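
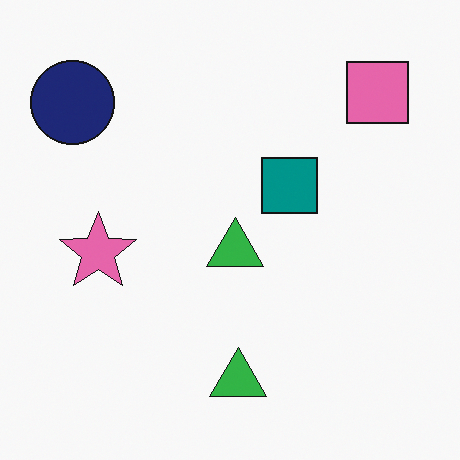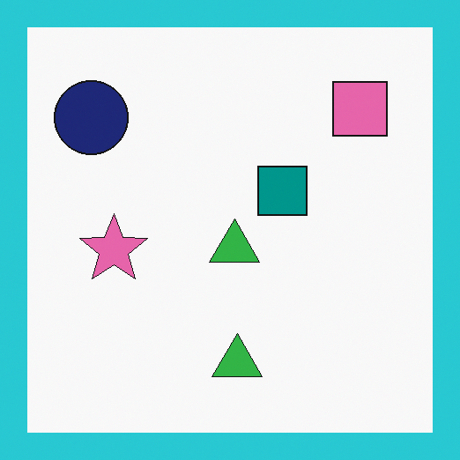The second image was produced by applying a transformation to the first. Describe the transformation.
This is the original image framed with a cyan border.

A solid cyan frame runs around the edge of the second image, with the content slightly shrunk inside it.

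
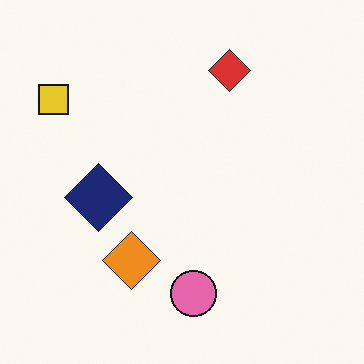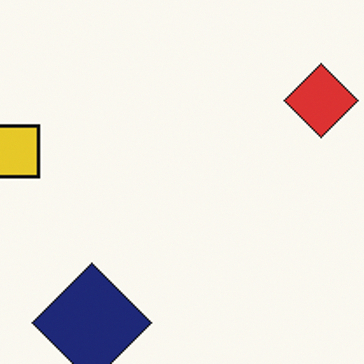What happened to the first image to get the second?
The transformation is: cropped to a noticeably smaller region and rescaled.

The visible shapes are larger and the field of view is narrower; shapes near the original edges may be partly or wholly outside the frame — a crop-and-rescale.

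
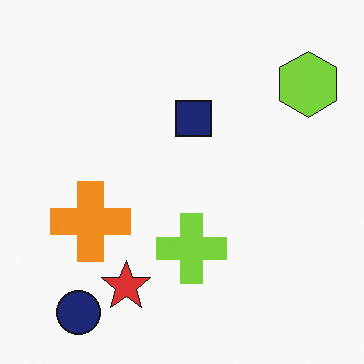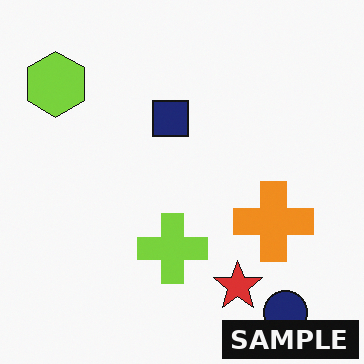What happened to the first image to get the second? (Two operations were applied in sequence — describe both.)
The second image is the first flipped horizontally (left ↔ right), then watermarked with the text "SAMPLE" in the lower-right corner.

The lime hexagon is in the top-right of the first image and the top-left of the second — shapes on opposite sides of the vertical midline have swapped in a mirror flip. A dark label reading "SAMPLE" appears in the lower-right corner.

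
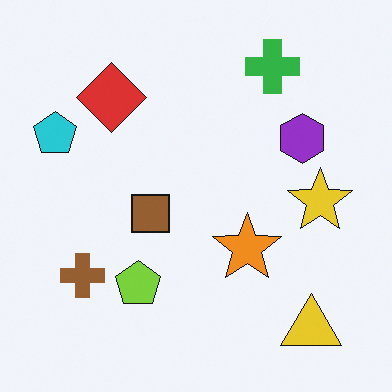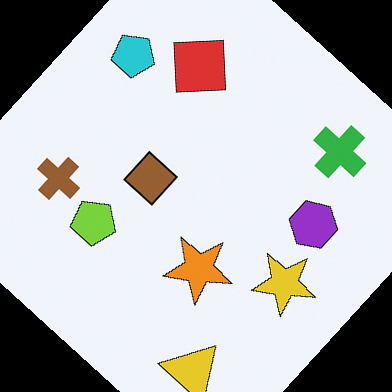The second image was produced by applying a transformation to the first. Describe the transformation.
This is the original image rotated clockwise by a large amount — several tens of degrees.

Every shape is tilted by the same angle and the image corners show triangular fill wedges — a whole-image rotation by a non-right angle.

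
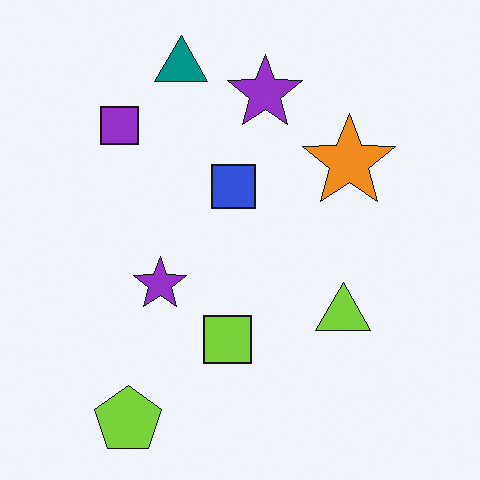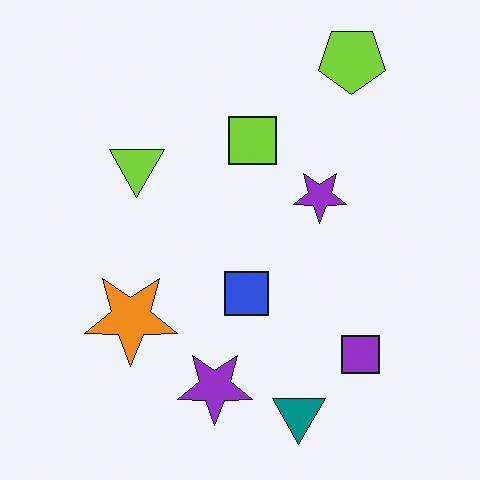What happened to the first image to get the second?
This is the original image rotated 180°.

The lime pentagon sits in the bottom-left of the first image and the top-right of the second — consistent with a whole-image 180° rotation.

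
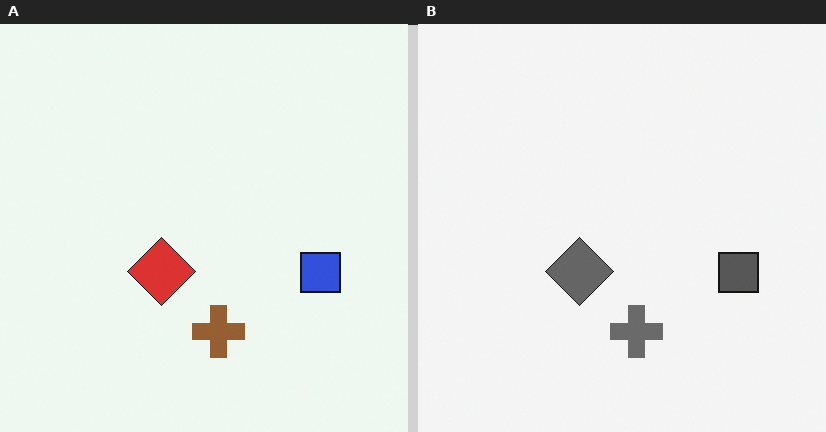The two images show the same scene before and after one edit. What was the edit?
The image was converted to grayscale.

All color is removed — every shape is now a shade of grey.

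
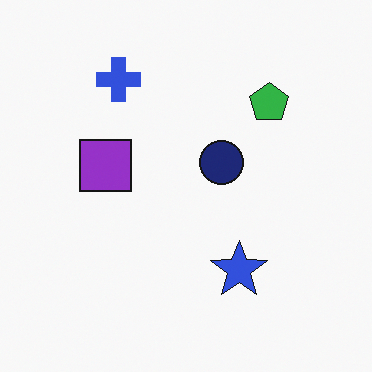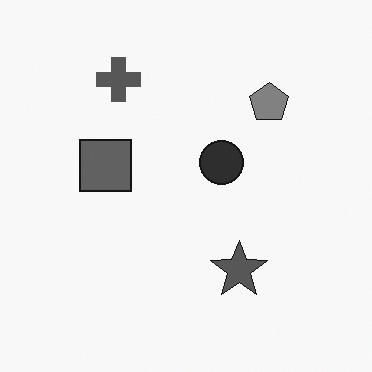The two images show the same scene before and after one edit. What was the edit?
It was converted to grayscale.

All color is removed — every shape is now a shade of grey.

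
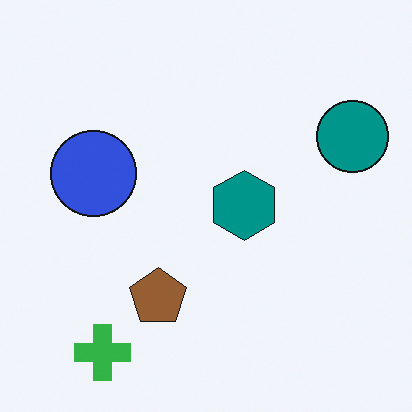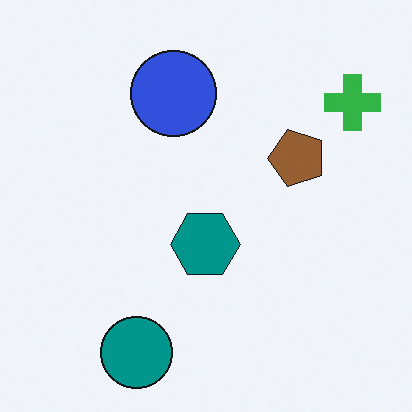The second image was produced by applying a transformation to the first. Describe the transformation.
This is the original image transposed (reflected across the top-left ↔ bottom-right diagonal).

Shapes have swapped their row and column positions — what was in the top-right is now in the bottom-left — a diagonal reflection.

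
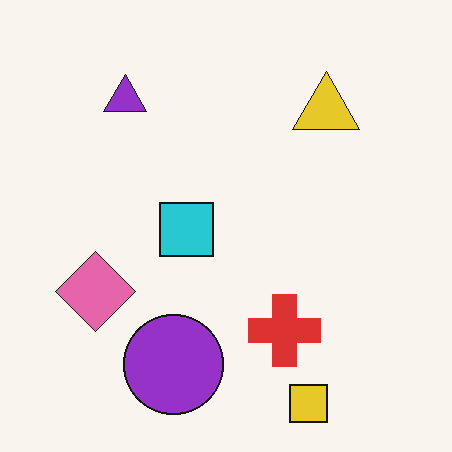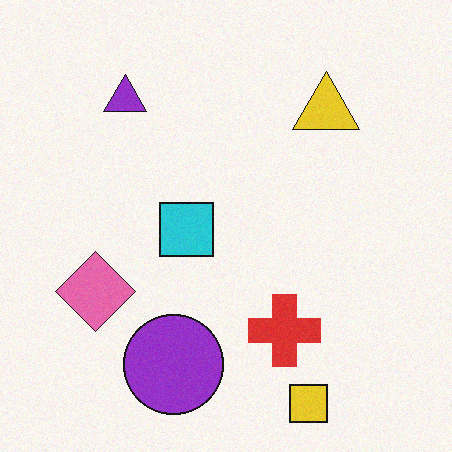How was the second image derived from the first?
The image was degraded with subtle gaussian noise.

Random speckle covers the whole image, including the flat background.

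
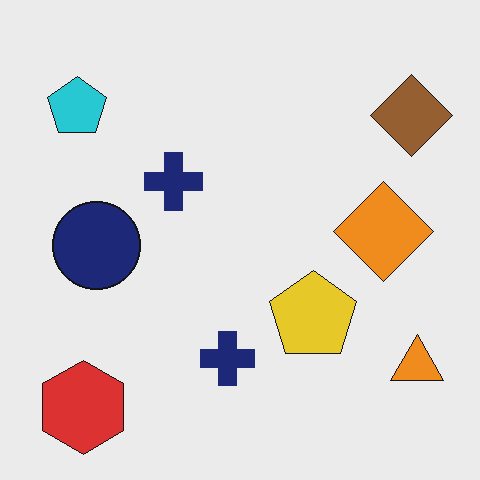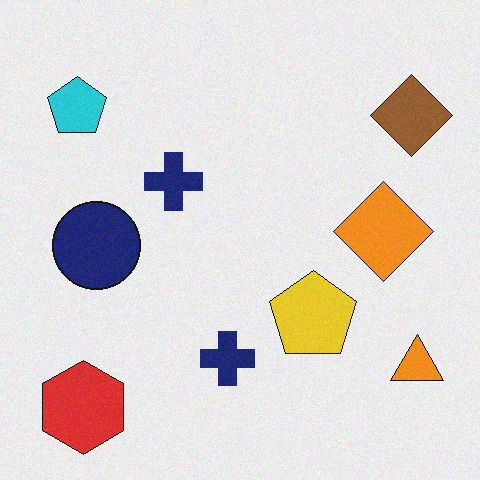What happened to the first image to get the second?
The transformation is: degraded with a light layer of grain.

Random speckle covers the whole image, including the flat background.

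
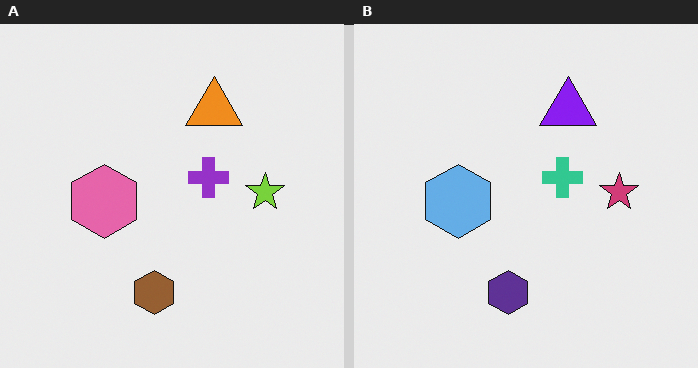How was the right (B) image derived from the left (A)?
Hue-shifted by a large amount.

Every shape's color has rotated by the same amount around the hue wheel — a uniform hue shift.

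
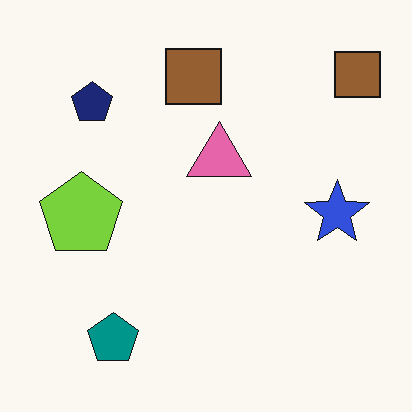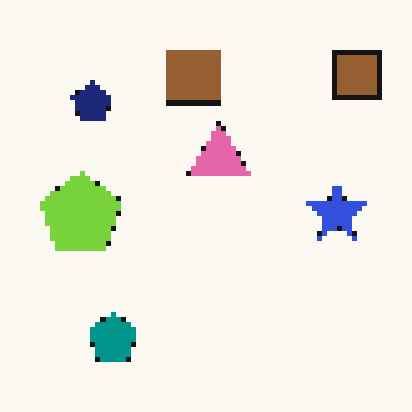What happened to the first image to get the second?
It was lightly pixelated (a mild mosaic effect).

Shapes are reduced to large square blocks; fine edges and outlines are lost — a downscale-then-upscale (mosaic) effect.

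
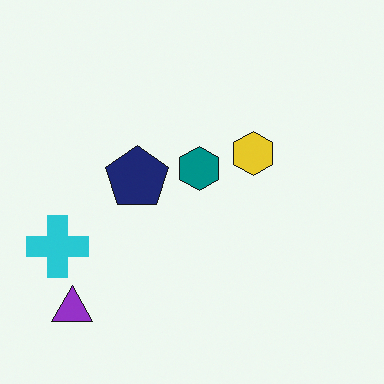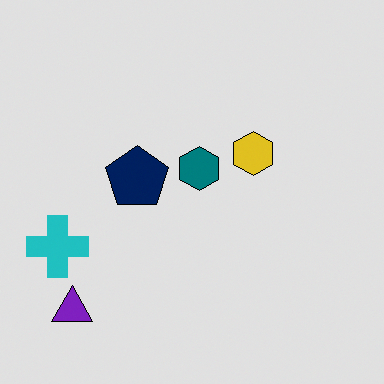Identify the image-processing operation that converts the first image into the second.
This is the original image posterized to a reduced palette.

Each flat color has snapped to a coarser quantized level — most visibly, the near-white background has dropped to a flat grey.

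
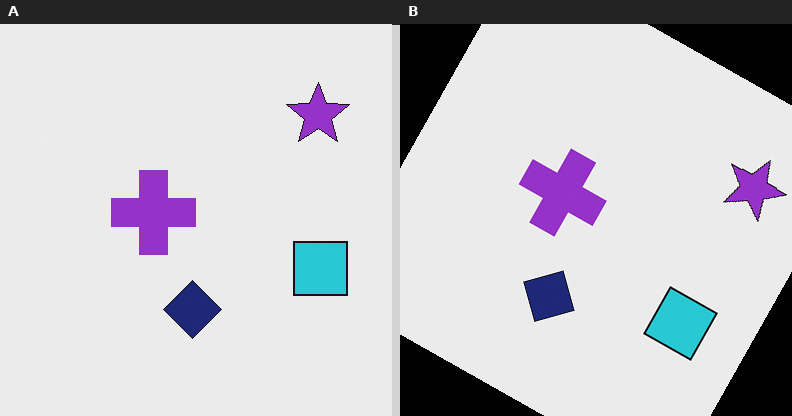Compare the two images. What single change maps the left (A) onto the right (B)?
The image was rotated clockwise by a clearly visible amount.

Every shape is tilted by the same angle and the image corners show triangular fill wedges — a whole-image rotation by a non-right angle.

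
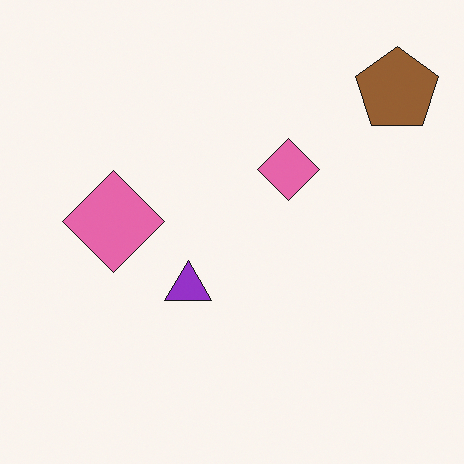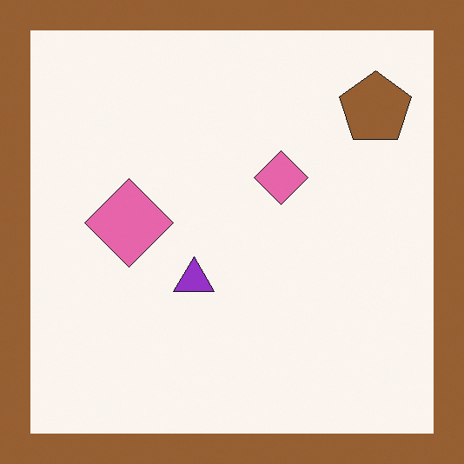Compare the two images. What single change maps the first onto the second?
The second image is the first framed with a brown border.

A solid brown frame runs around the edge of the second image, with the content slightly shrunk inside it.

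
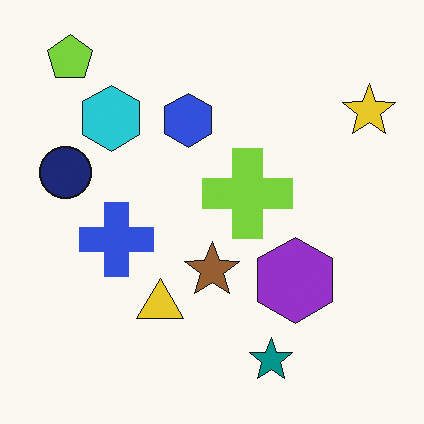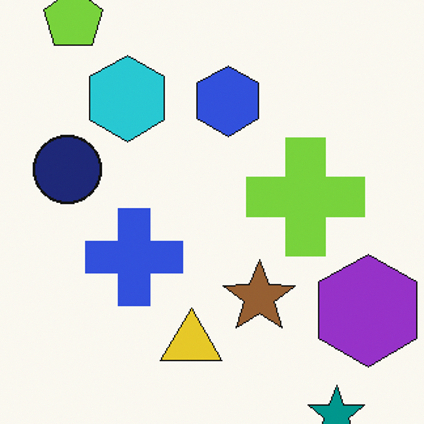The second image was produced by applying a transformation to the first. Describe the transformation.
The image was cropped to a modestly smaller region and rescaled.

The visible shapes are larger and the field of view is narrower; shapes near the original edges may be partly or wholly outside the frame — a crop-and-rescale.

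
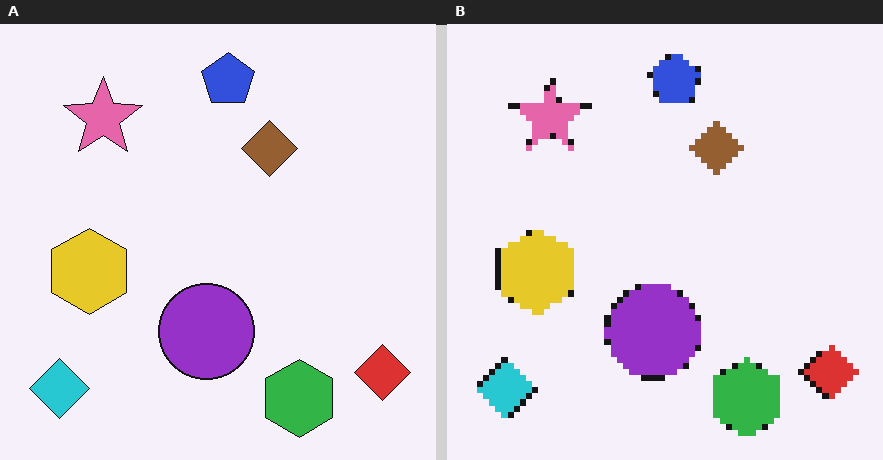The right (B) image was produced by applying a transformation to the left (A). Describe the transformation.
It was moderately pixelated.

Shapes are reduced to large square blocks; fine edges and outlines are lost — a downscale-then-upscale (mosaic) effect.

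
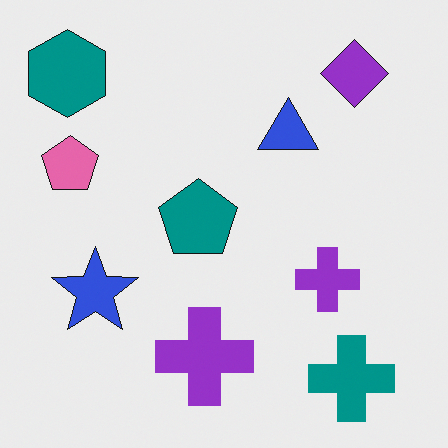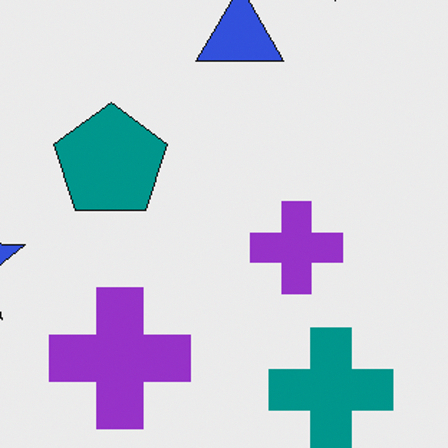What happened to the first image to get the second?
The second image is the first cropped slightly and scaled back up.

The visible shapes are larger and the field of view is narrower; shapes near the original edges may be partly or wholly outside the frame — a crop-and-rescale.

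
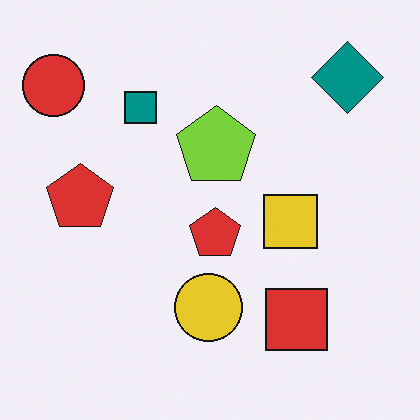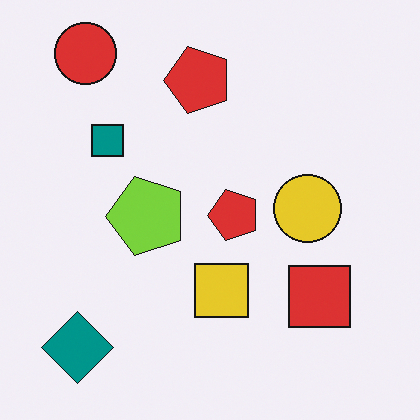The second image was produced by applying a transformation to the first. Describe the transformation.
The image was transposed (reflected across the top-left ↔ bottom-right diagonal).

Shapes have swapped their row and column positions — what was in the top-right is now in the bottom-left — a diagonal reflection.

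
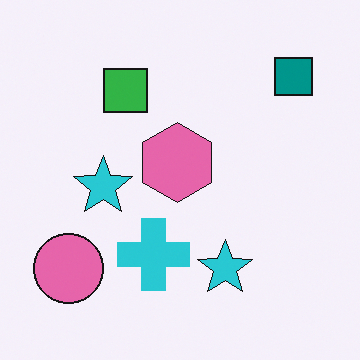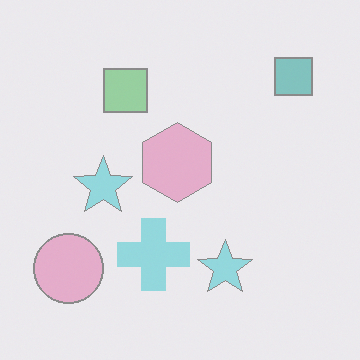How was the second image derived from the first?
Washed out (contrast reduced).

Tones are pushed toward mid-grey across the whole image — a global contrast change.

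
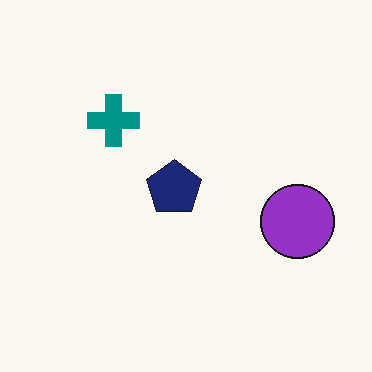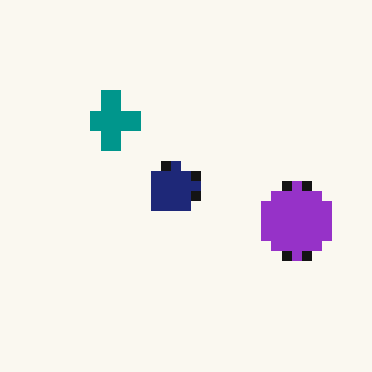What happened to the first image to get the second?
It was heavily pixelated into large blocks.

Shapes are reduced to large square blocks; fine edges and outlines are lost — a downscale-then-upscale (mosaic) effect.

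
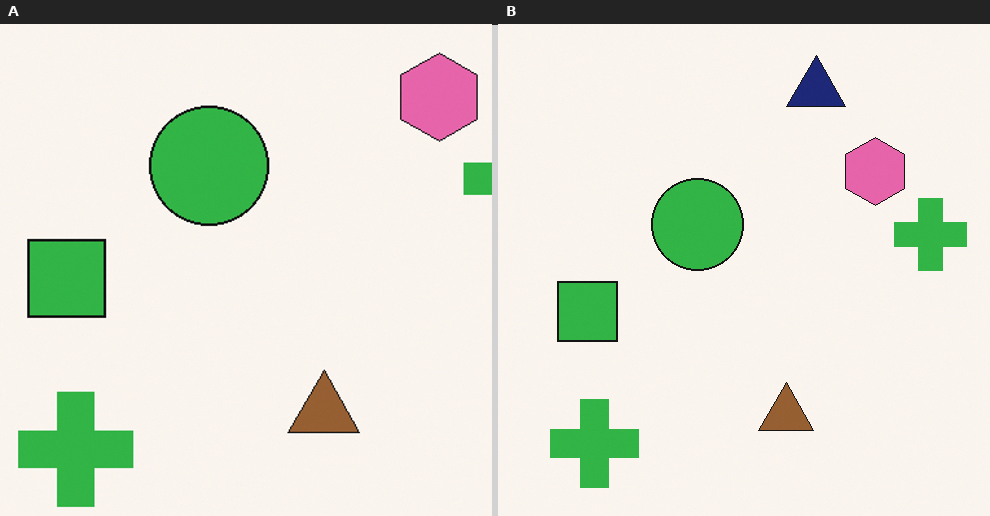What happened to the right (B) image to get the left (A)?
The image was cropped to a modestly smaller region and rescaled.

The visible shapes are larger and the field of view is narrower; shapes near the original edges may be partly or wholly outside the frame — a crop-and-rescale.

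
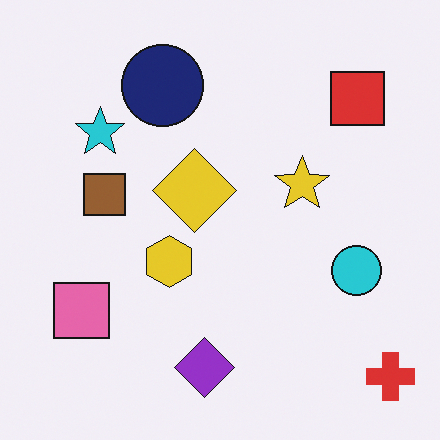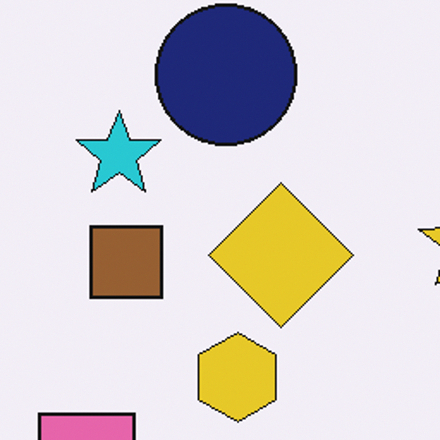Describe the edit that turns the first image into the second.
Cropped tightly and scaled back up.

The visible shapes are larger and the field of view is narrower; shapes near the original edges may be partly or wholly outside the frame — a crop-and-rescale.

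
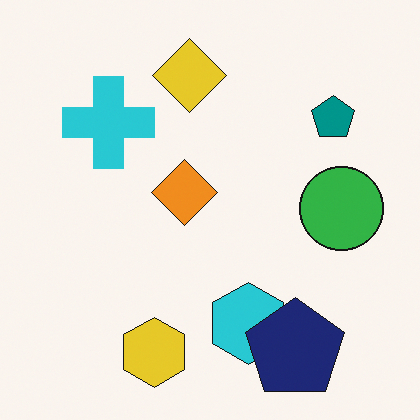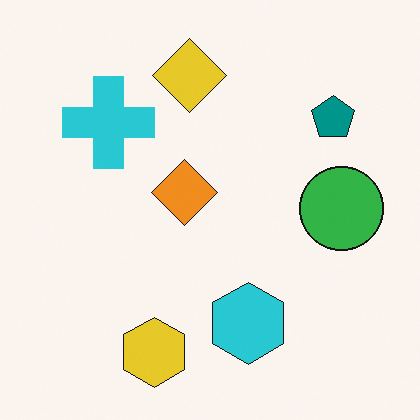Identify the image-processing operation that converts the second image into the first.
This is the original image overlaid with an additional navy pentagon.

A navy pentagon appears in the first image that is absent from the second.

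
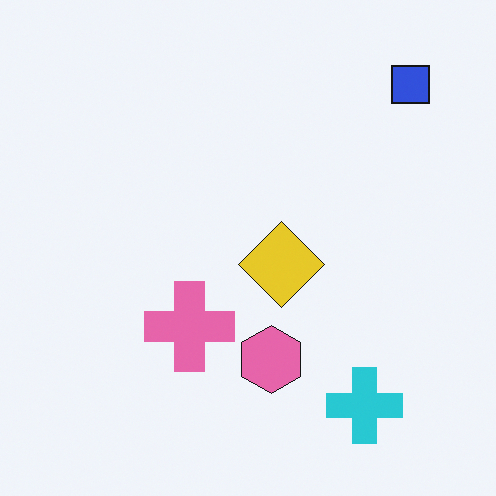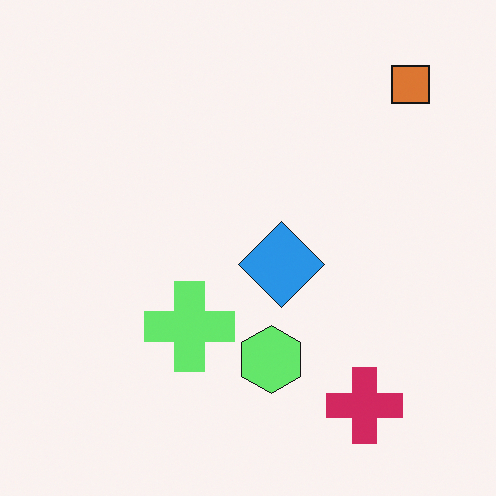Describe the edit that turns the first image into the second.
The transformation is: hue-shifted by a large amount.

Every shape's color has rotated by the same amount around the hue wheel — a uniform hue shift.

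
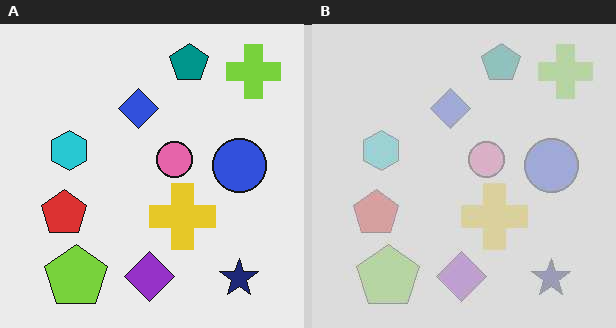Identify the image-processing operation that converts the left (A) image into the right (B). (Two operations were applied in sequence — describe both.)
This is the original image heavily JPEG-compressed with obvious blocking artifacts, then given much lower contrast.

Blocky 8×8 compression artifacts appear around shape edges and the flat background shows ringing — characteristic JPEG degradation. Tones are pushed toward mid-grey across the whole image — a global contrast change.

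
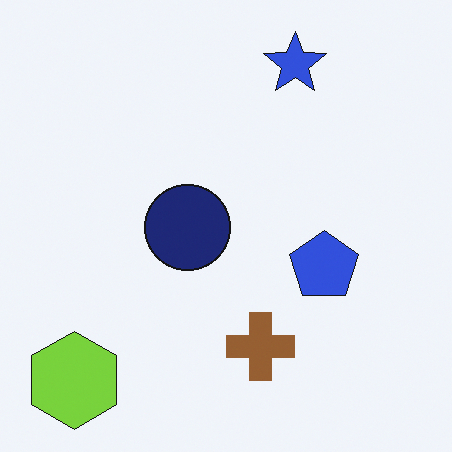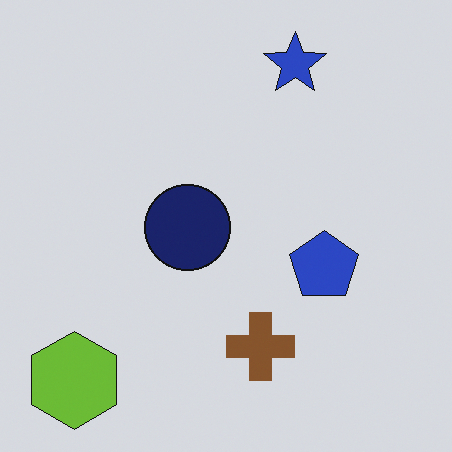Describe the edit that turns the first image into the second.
The image was darkened a little.

Every pixel — background and shapes alike — is uniformly darkened.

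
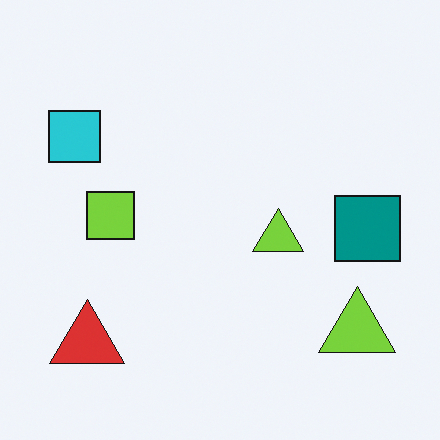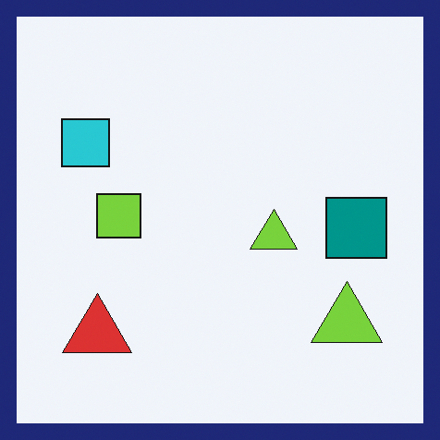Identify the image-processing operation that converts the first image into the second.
Framed with a navy border.

A solid navy frame runs around the edge of the second image, with the content slightly shrunk inside it.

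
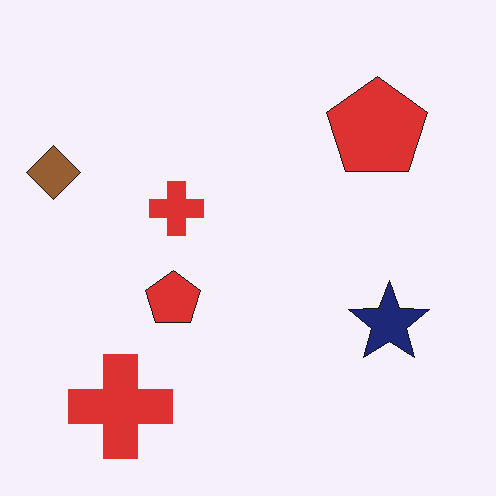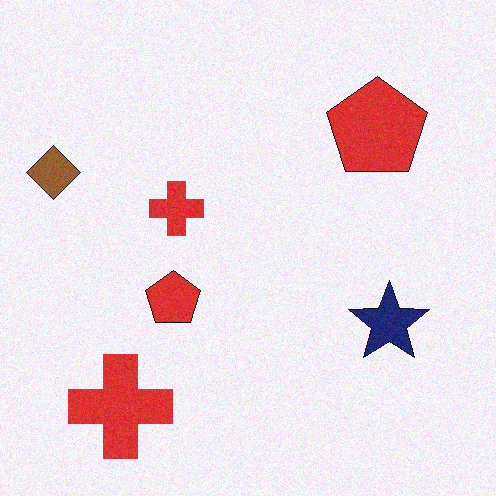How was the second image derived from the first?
The image was degraded with a light layer of grain.

Random speckle covers the whole image, including the flat background.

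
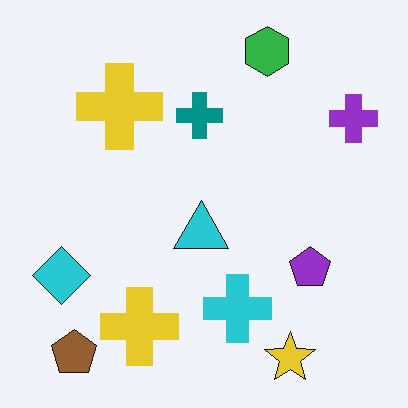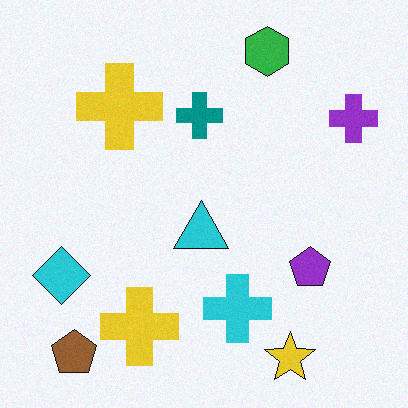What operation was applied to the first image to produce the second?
The second image is the first degraded with light additive noise.

Random speckle covers the whole image, including the flat background.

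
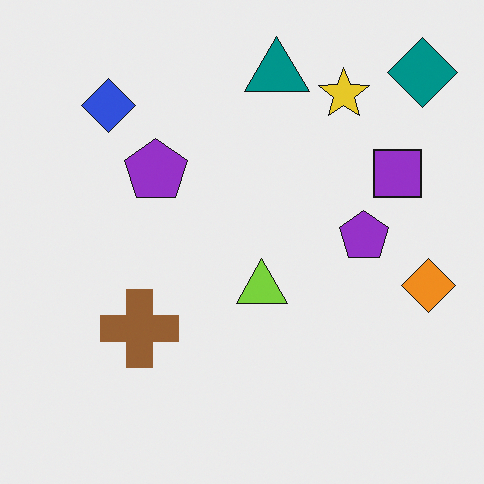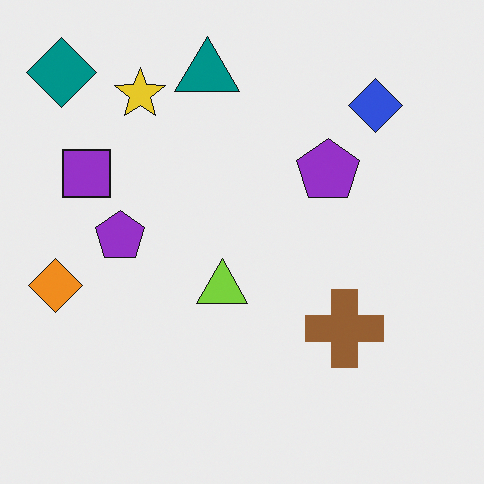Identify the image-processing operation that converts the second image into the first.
The image was flipped horizontally (left ↔ right).

The orange diamond is in the left of the second image and the right of the first — shapes on opposite sides of the vertical midline have swapped in a mirror flip.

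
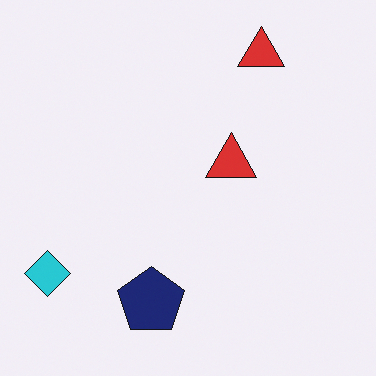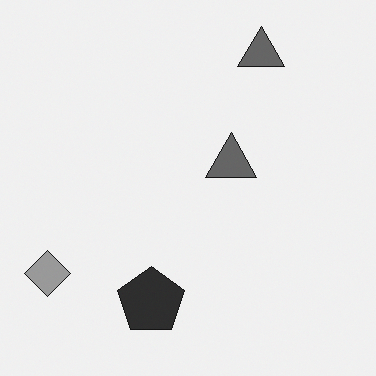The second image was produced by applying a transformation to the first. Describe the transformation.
Converted to grayscale.

All color is removed — every shape is now a shade of grey.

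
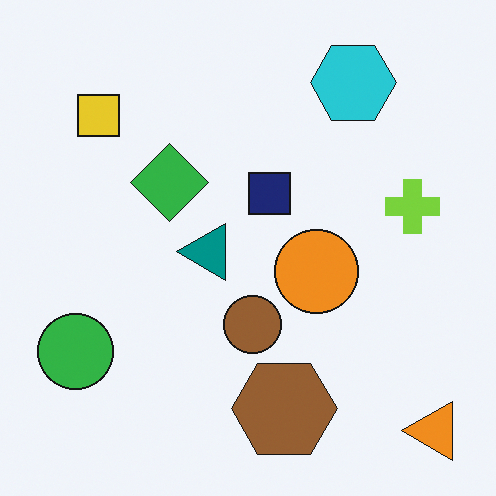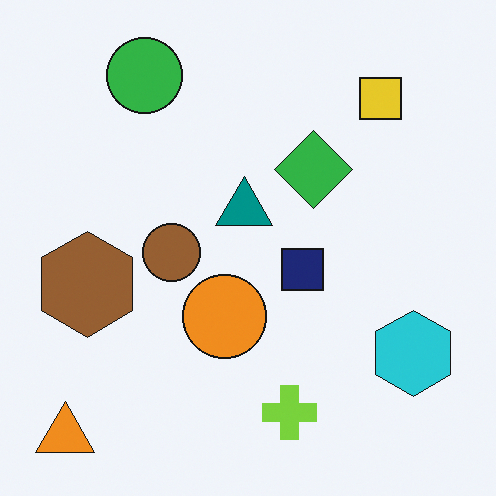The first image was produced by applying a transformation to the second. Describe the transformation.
The image was rotated 90° counter-clockwise.

The orange triangle sits in the bottom-left of the second image and the bottom-right of the first — consistent with a whole-image 90° counter-clockwise rotation.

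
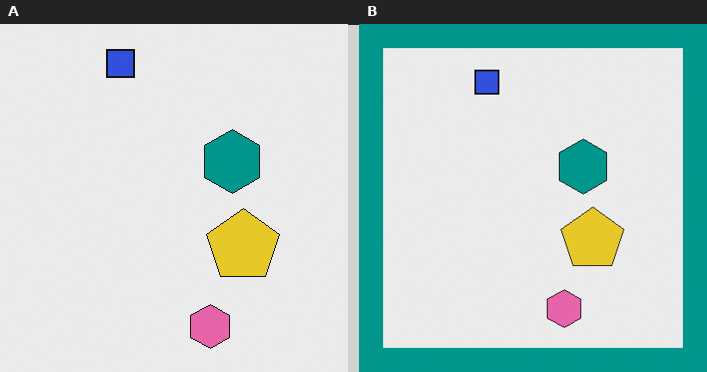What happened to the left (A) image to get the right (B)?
The image was framed with a teal border.

A solid teal frame runs around the edge of the right (B) image, with the content slightly shrunk inside it.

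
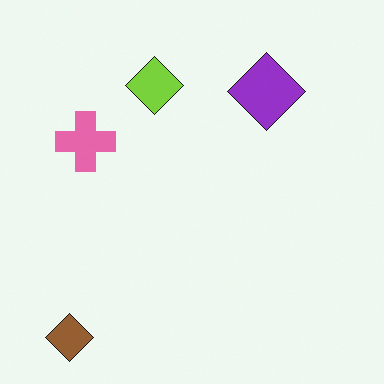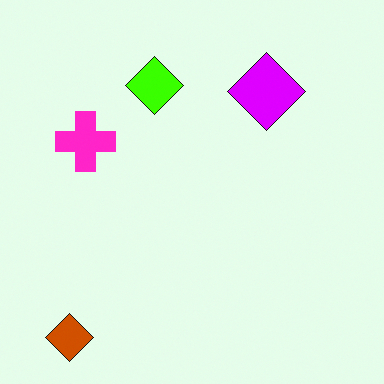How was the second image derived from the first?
It was heavily oversaturated.

All colors are more vivid — a global saturation change.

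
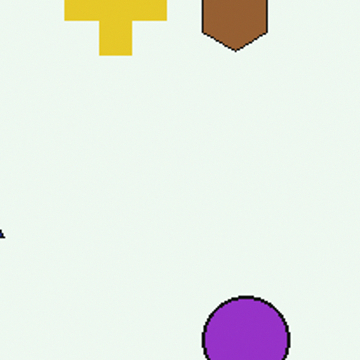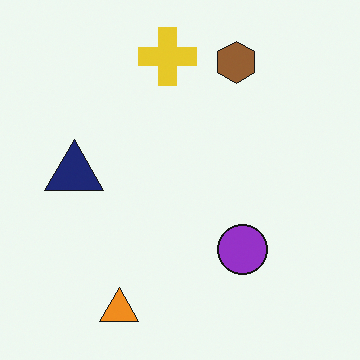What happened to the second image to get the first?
The first image is the second cropped to a noticeably smaller region and rescaled.

The visible shapes are larger and the field of view is narrower; shapes near the original edges may be partly or wholly outside the frame — a crop-and-rescale.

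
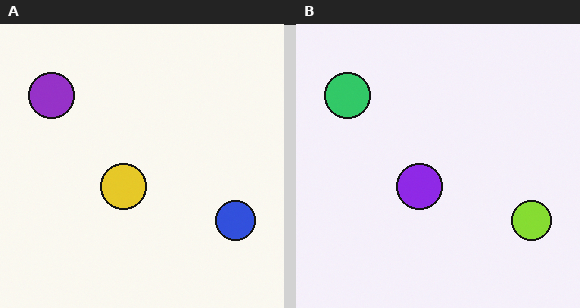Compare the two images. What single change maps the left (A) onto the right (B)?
It was hue-shifted through roughly half the color wheel.

Every shape's color has rotated by the same amount around the hue wheel — a uniform hue shift.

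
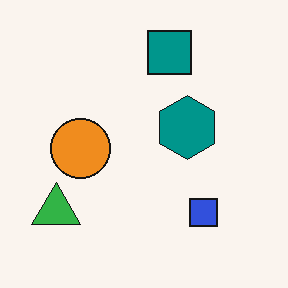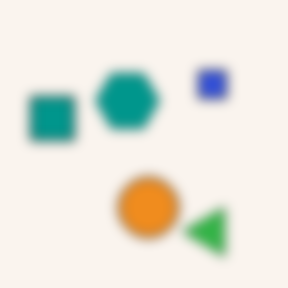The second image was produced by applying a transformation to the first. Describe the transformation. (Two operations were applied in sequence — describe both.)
The transformation is: heavily blurred, then rotated 90° counter-clockwise.

Shape edges and outlines are uniformly softened across the whole image. The green triangle sits in the bottom-left of the first image and the bottom-right of the second — consistent with a whole-image 90° counter-clockwise rotation.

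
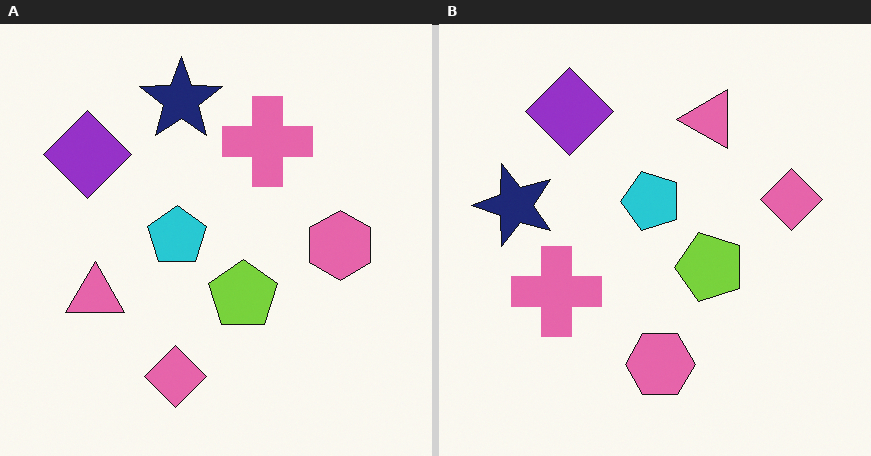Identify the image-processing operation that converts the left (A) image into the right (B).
The transformation is: transposed (reflected across the top-left ↔ bottom-right diagonal).

Shapes have swapped their row and column positions — what was in the top-right is now in the bottom-left — a diagonal reflection.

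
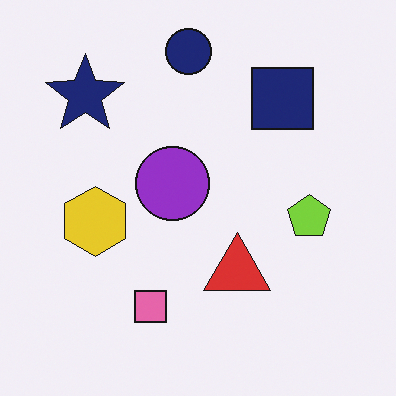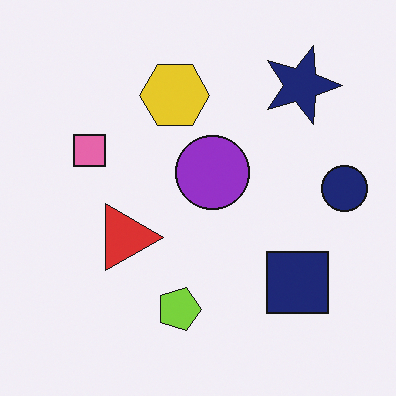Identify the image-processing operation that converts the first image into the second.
The transformation is: rotated 90° clockwise.

The navy star sits in the top-left of the first image and the top-right of the second — consistent with a whole-image 90° clockwise rotation.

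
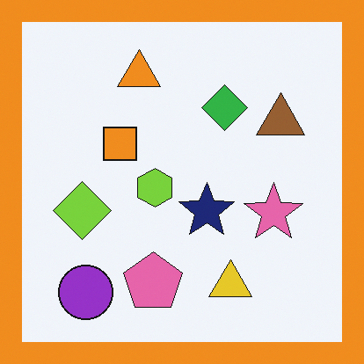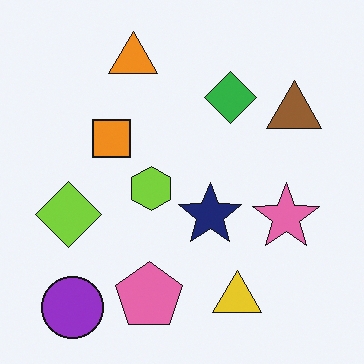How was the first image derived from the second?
Framed with a orange border.

A solid orange frame runs around the edge of the first image, with the content slightly shrunk inside it.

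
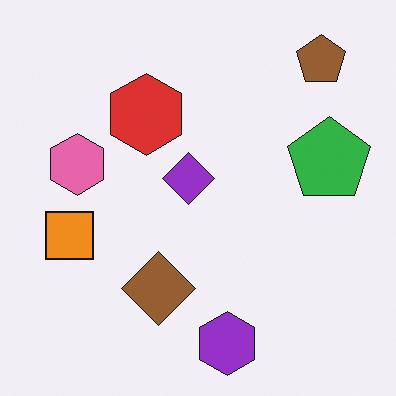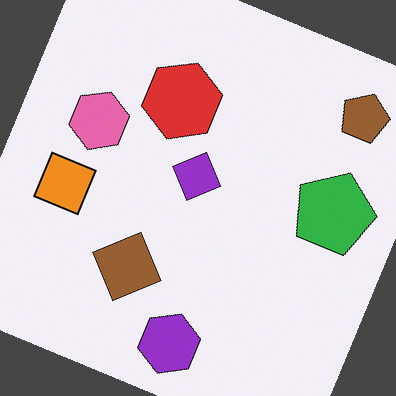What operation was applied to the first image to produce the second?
The transformation is: rotated clockwise by a moderate amount.

Every shape is tilted by the same angle and the image corners show triangular fill wedges — a whole-image rotation by a non-right angle.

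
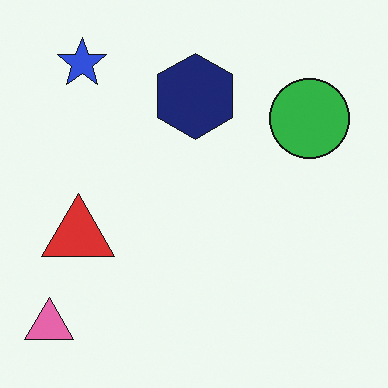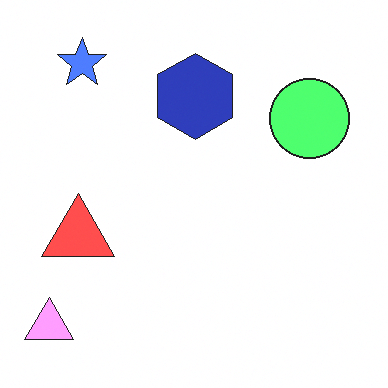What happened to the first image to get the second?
The image was substantially brightened.

Every pixel — background and shapes alike — is uniformly brightened.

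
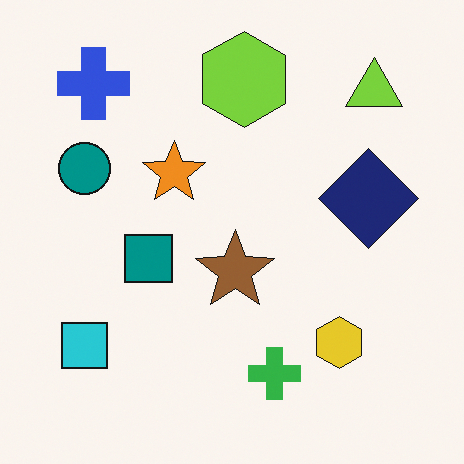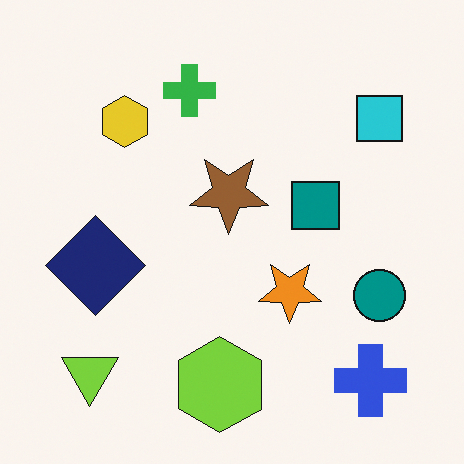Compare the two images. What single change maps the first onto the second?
The transformation is: rotated 180°.

The blue cross sits in the top-left of the first image and the bottom-right of the second — consistent with a whole-image 180° rotation.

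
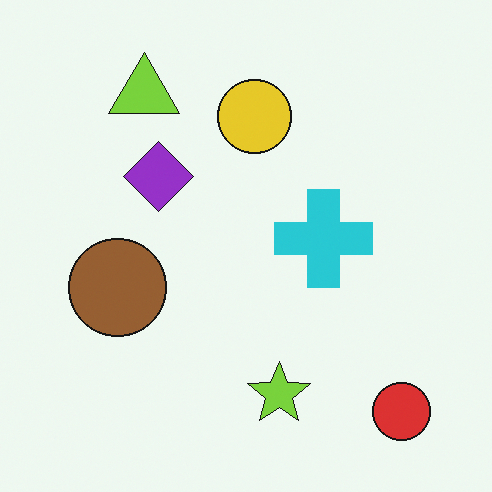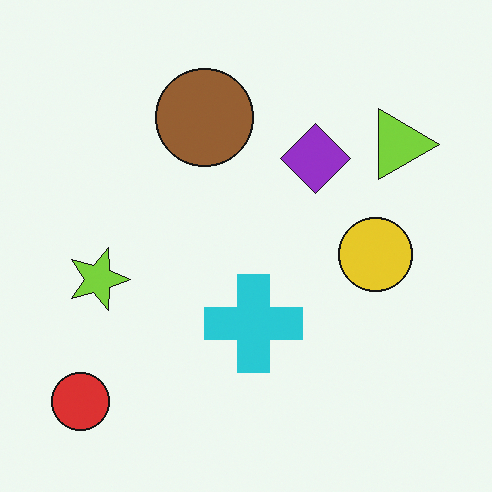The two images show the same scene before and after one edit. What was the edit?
The second image is the first rotated 90° clockwise.

The red circle sits in the bottom-right of the first image and the bottom-left of the second — consistent with a whole-image 90° clockwise rotation.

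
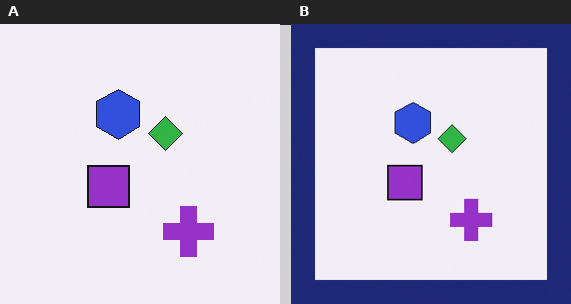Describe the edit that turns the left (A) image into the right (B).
Framed with a navy border.

A solid navy frame runs around the edge of the right (B) image, with the content slightly shrunk inside it.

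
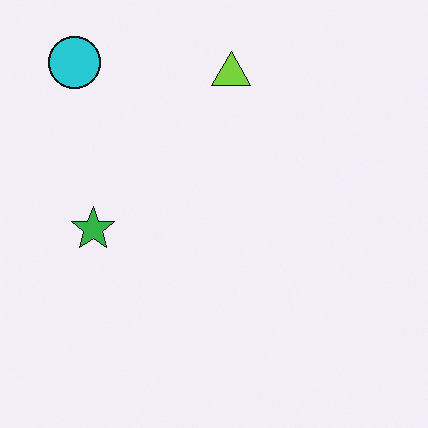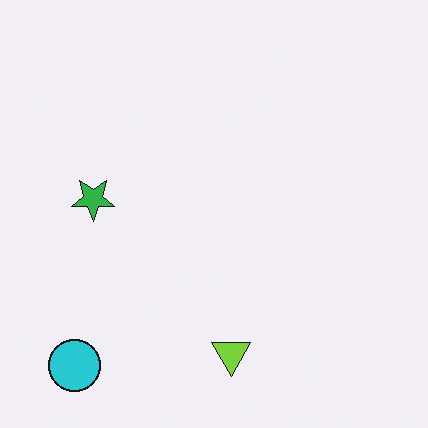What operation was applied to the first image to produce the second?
The transformation is: flipped vertically (top ↔ bottom).

The cyan circle is in the top-left of the first image and the bottom-left of the second — shapes on opposite sides of the horizontal midline have swapped in a mirror flip.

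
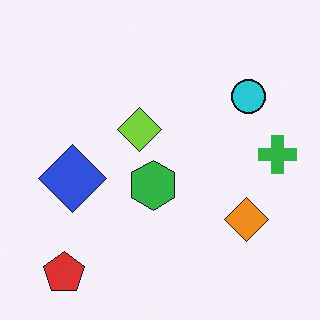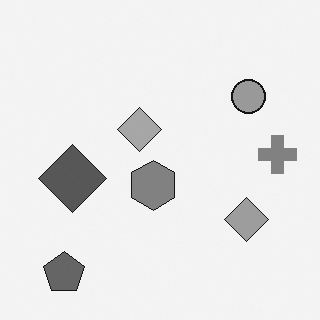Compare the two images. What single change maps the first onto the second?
It was converted to grayscale.

All color is removed — every shape is now a shade of grey.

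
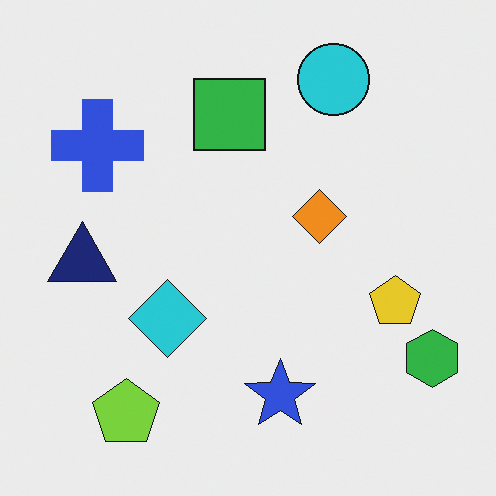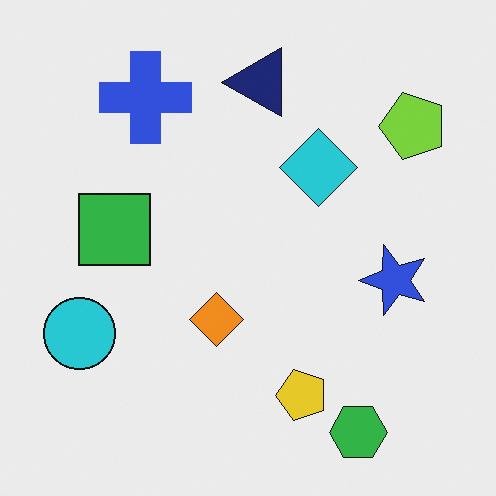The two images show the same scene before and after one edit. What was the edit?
The transformation is: transposed (reflected across the top-left ↔ bottom-right diagonal).

Shapes have swapped their row and column positions — what was in the top-right is now in the bottom-left — a diagonal reflection.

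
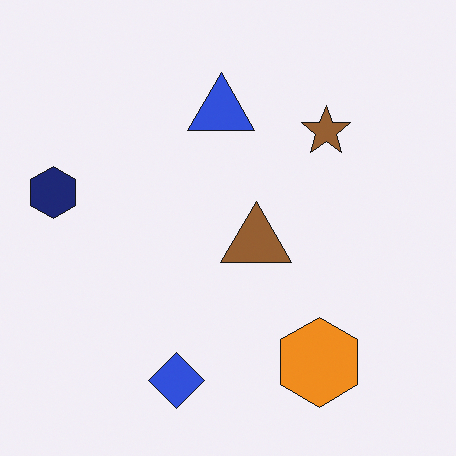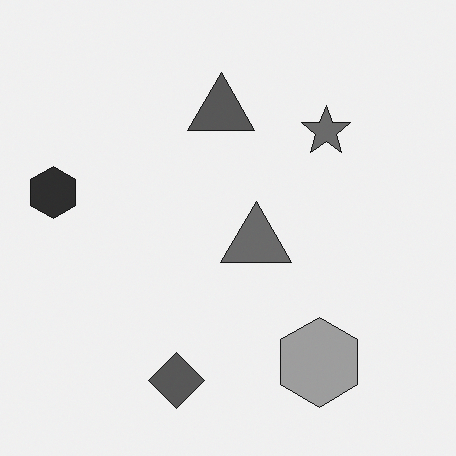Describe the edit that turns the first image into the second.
It was converted to grayscale.

All color is removed — every shape is now a shade of grey.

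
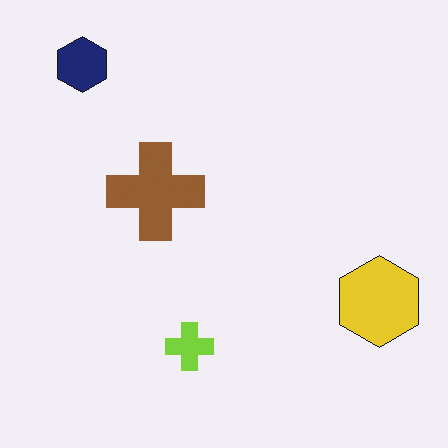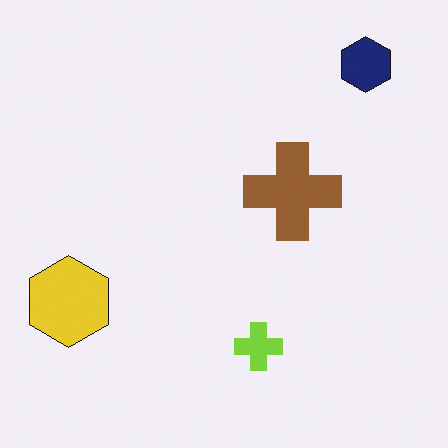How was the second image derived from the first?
The transformation is: flipped horizontally (left ↔ right).

The yellow hexagon is in the bottom-right of the first image and the bottom-left of the second — shapes on opposite sides of the vertical midline have swapped in a mirror flip.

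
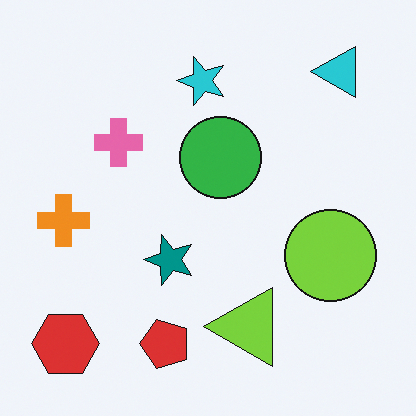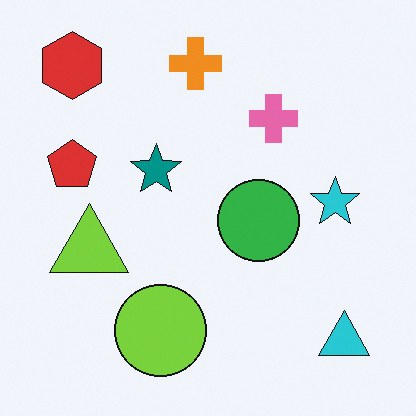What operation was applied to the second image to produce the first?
This is the original image rotated 90° counter-clockwise.

The red hexagon sits in the top-left of the second image and the bottom-left of the first — consistent with a whole-image 90° counter-clockwise rotation.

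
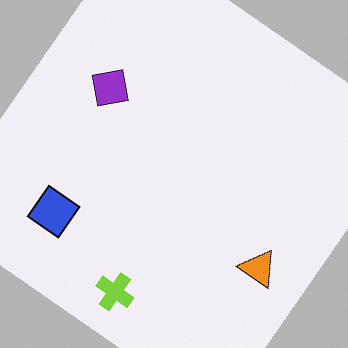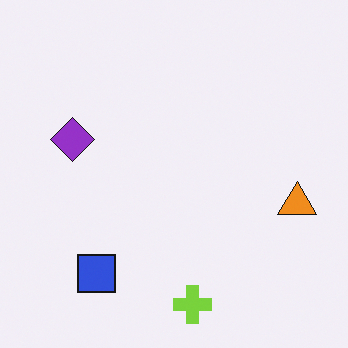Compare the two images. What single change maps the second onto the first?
This is the original image rotated clockwise by a large amount — several tens of degrees.

Every shape is tilted by the same angle and the image corners show triangular fill wedges — a whole-image rotation by a non-right angle.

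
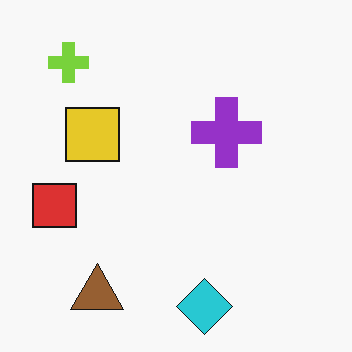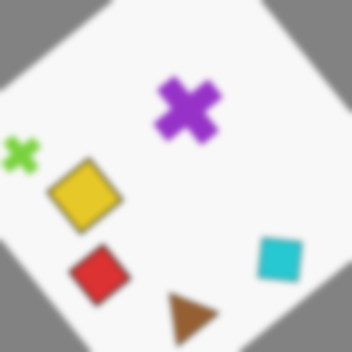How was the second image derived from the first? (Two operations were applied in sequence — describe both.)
The transformation is: rotated counter-clockwise by a large amount — several tens of degrees, then moderately blurred.

Every shape is tilted by the same angle and the image corners show triangular fill wedges — a whole-image rotation by a non-right angle. Shape edges and outlines are uniformly softened across the whole image.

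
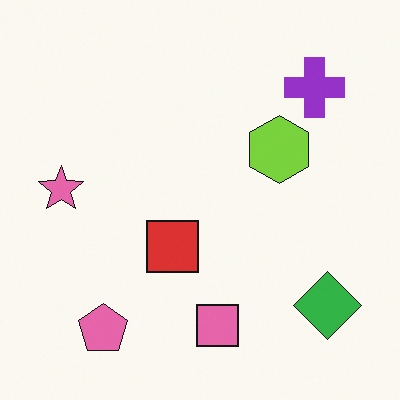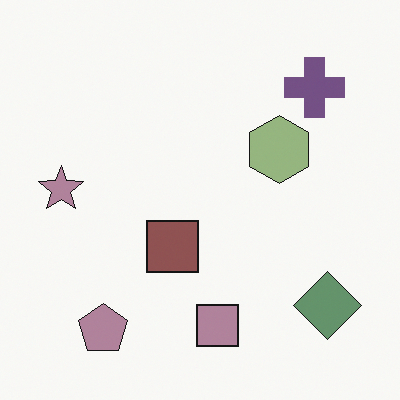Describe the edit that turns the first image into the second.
This is the original image made much more muted (saturation change).

All colors are more muted and greyish — a global saturation change.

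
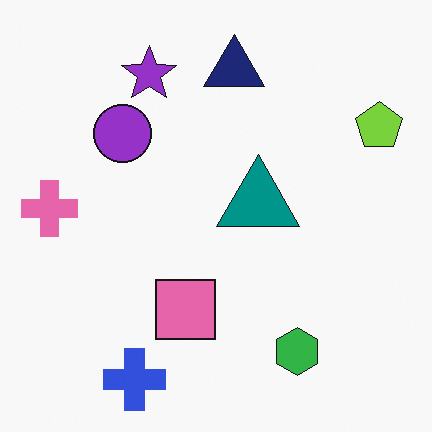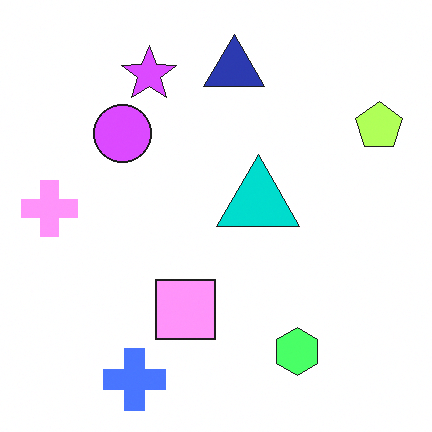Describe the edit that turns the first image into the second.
It was noticeably brightened.

Every pixel — background and shapes alike — is uniformly brightened.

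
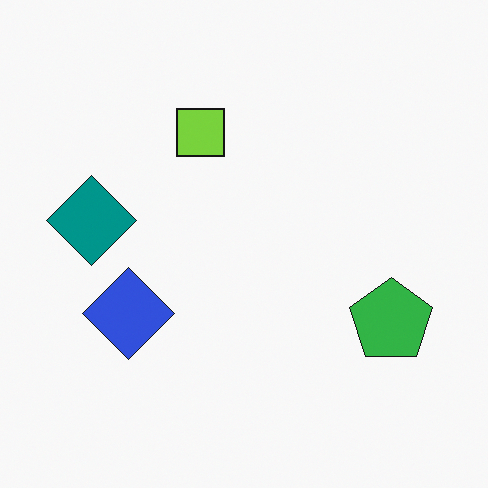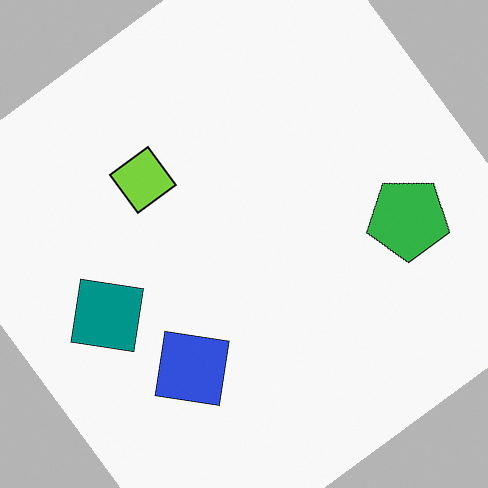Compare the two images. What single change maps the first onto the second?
The transformation is: rotated counter-clockwise by a large amount — several tens of degrees.

Every shape is tilted by the same angle and the image corners show triangular fill wedges — a whole-image rotation by a non-right angle.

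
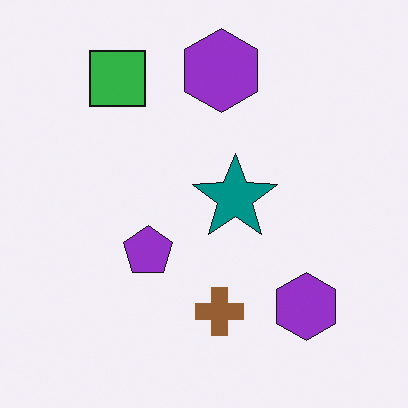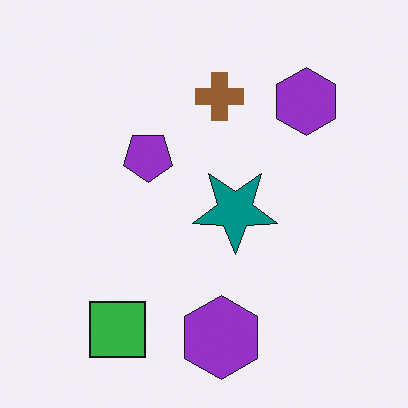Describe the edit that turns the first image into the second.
It was flipped vertically (top ↔ bottom).

The green square is in the top-left of the first image and the bottom-left of the second — shapes on opposite sides of the horizontal midline have swapped in a mirror flip.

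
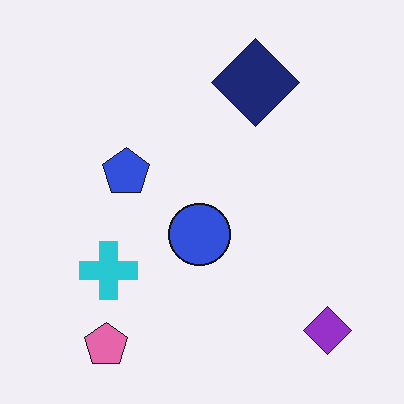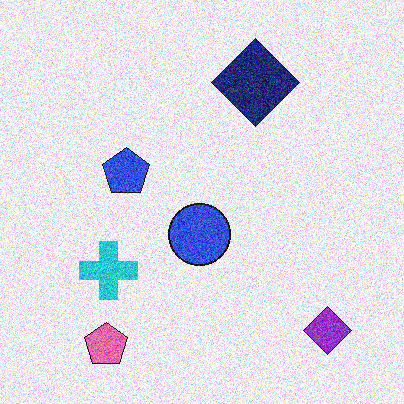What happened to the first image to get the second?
The image was degraded with strong gaussian noise.

Random speckle covers the whole image, including the flat background.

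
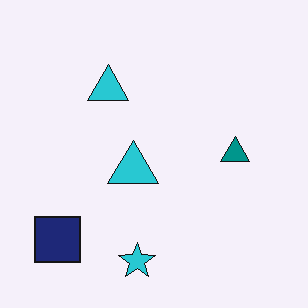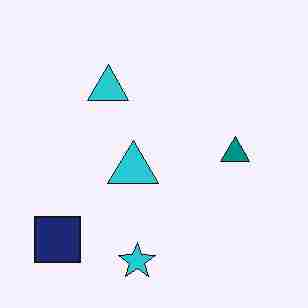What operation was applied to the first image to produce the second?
Heavily JPEG-compressed with obvious blocking artifacts.

Blocky 8×8 compression artifacts appear around shape edges and the flat background shows ringing — characteristic JPEG degradation.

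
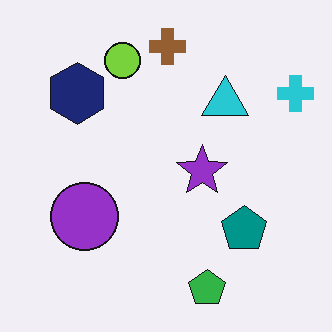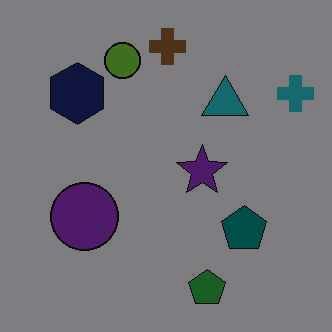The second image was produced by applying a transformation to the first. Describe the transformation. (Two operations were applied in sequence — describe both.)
It was degraded with heavy JPEG compression, then darkened a lot.

Blocky 8×8 compression artifacts appear around shape edges and the flat background shows ringing — characteristic JPEG degradation. Every pixel — background and shapes alike — is uniformly darkened.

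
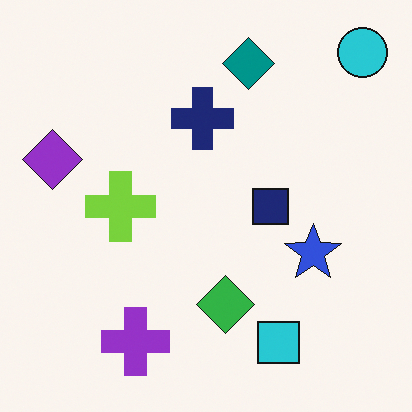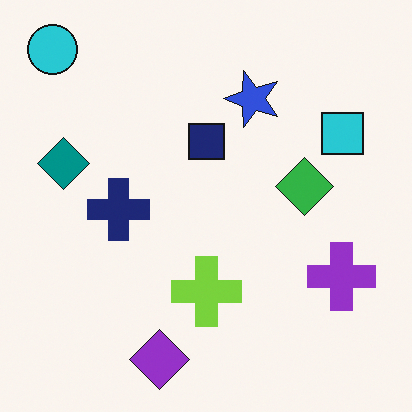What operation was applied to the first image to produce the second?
It was rotated 90° counter-clockwise.

The cyan circle sits in the top-right of the first image and the top-left of the second — consistent with a whole-image 90° counter-clockwise rotation.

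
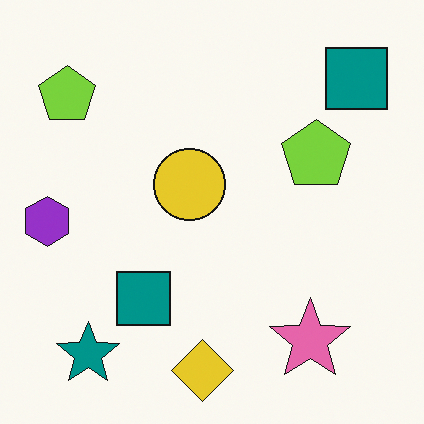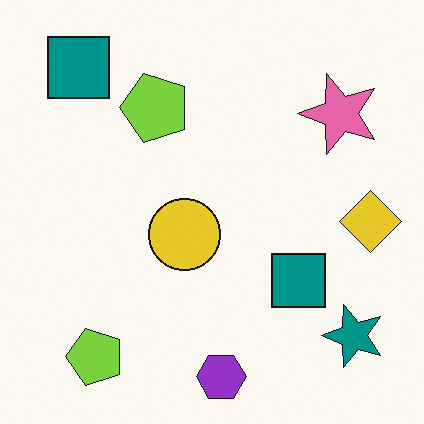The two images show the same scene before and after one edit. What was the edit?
The image was rotated 90° counter-clockwise.

The teal star sits in the bottom-left of the first image and the bottom-right of the second — consistent with a whole-image 90° counter-clockwise rotation.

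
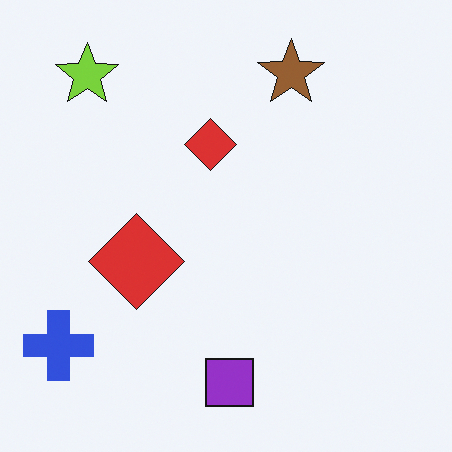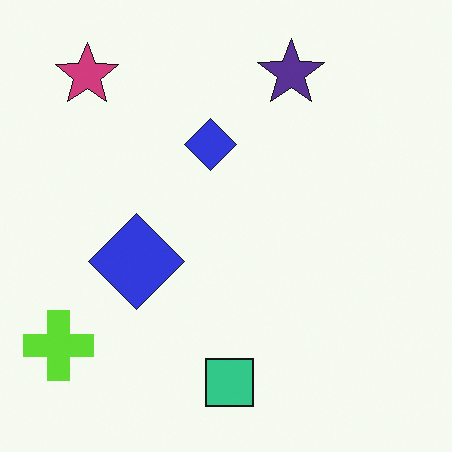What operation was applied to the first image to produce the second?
It was hue-shifted by a large amount.

Every shape's color has rotated by the same amount around the hue wheel — a uniform hue shift.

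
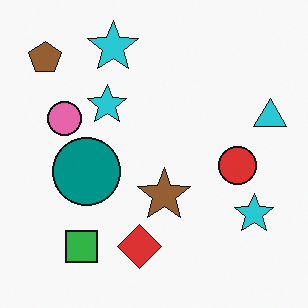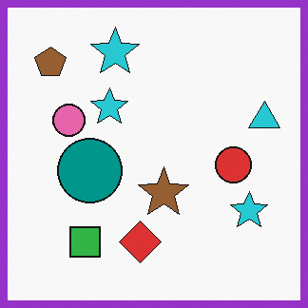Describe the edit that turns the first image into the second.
Framed with a purple border.

A solid purple frame runs around the edge of the second image, with the content slightly shrunk inside it.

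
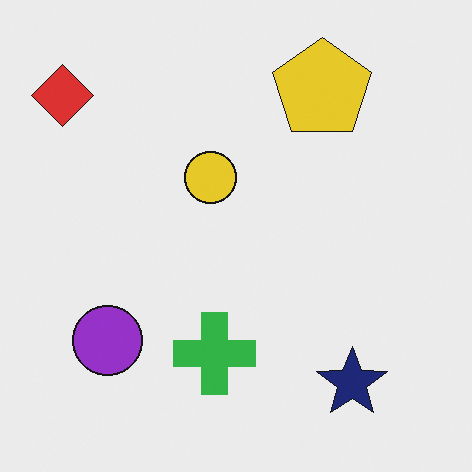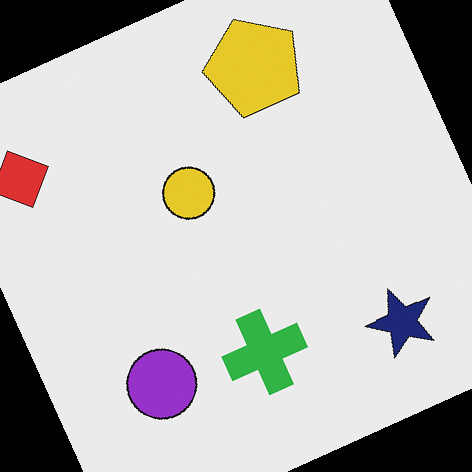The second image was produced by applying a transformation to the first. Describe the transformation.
This is the original image rotated counter-clockwise by a clearly visible amount.

Every shape is tilted by the same angle and the image corners show triangular fill wedges — a whole-image rotation by a non-right angle.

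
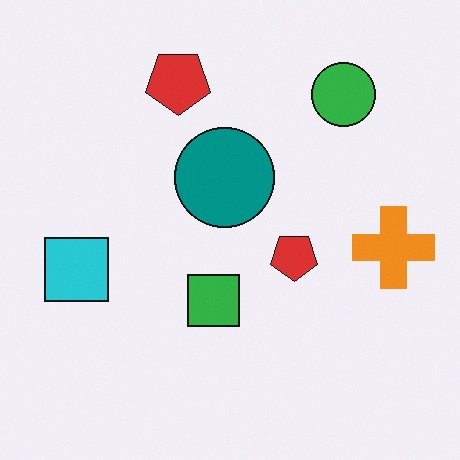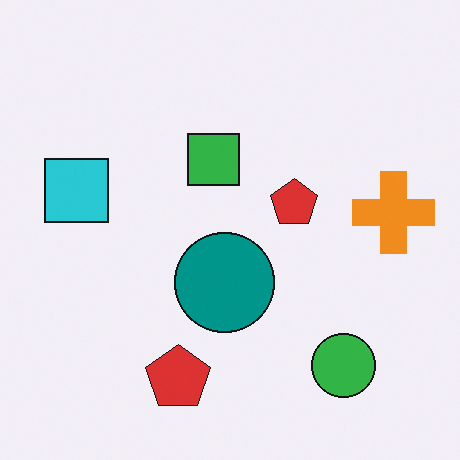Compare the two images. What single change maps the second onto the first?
Flipped vertically (top ↔ bottom).

The green circle is in the bottom-right of the second image and the top-right of the first — shapes on opposite sides of the horizontal midline have swapped in a mirror flip.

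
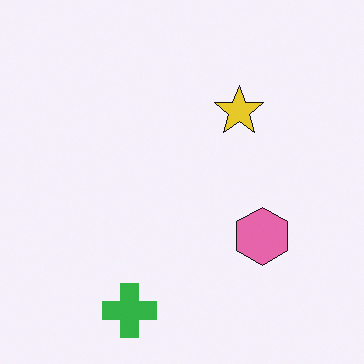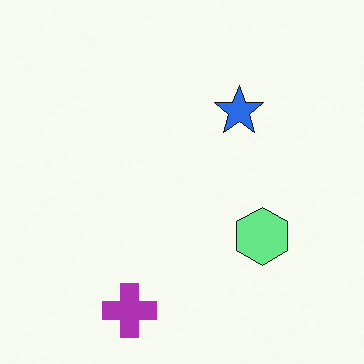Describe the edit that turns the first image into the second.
This is the original image hue-shifted through roughly half the color wheel.

Every shape's color has rotated by the same amount around the hue wheel — a uniform hue shift.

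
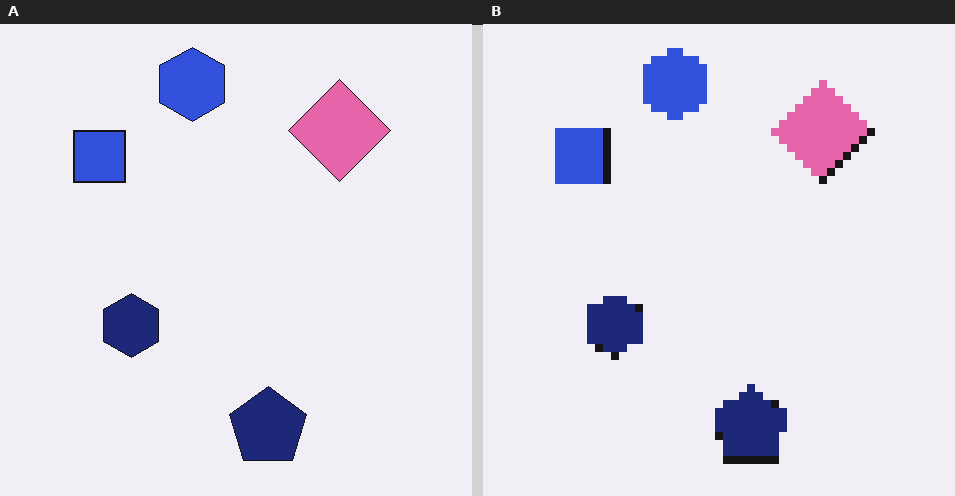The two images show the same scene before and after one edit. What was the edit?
Moderately pixelated.

Shapes are reduced to large square blocks; fine edges and outlines are lost — a downscale-then-upscale (mosaic) effect.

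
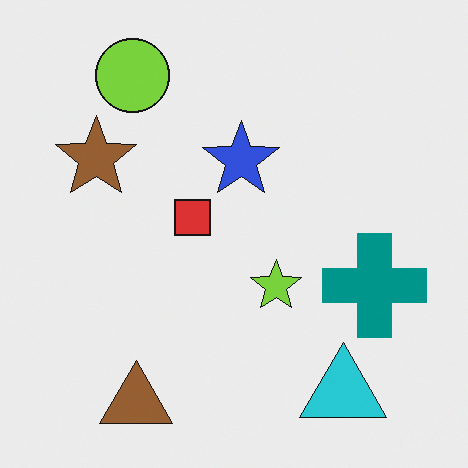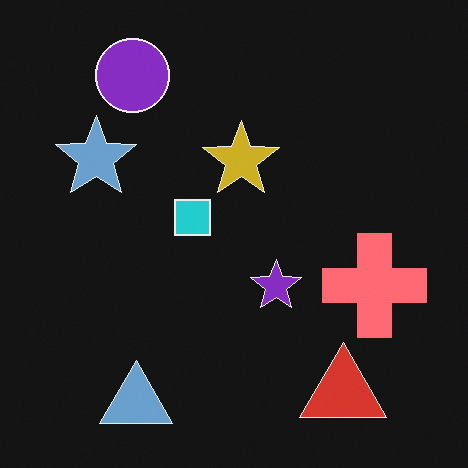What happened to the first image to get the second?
This is the original image color-inverted (negative).

The light background has become dark and every shape's color is its complement — a photographic negative.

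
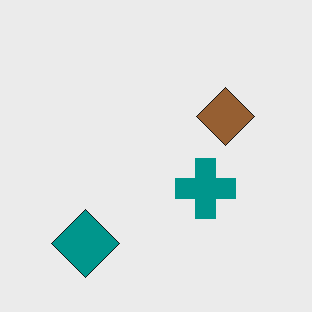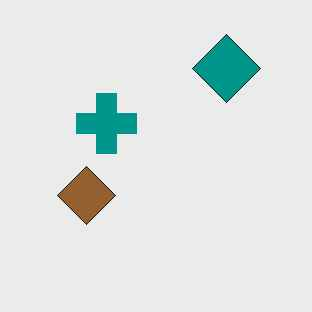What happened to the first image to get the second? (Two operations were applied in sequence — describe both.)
This is the original image rotated 180°, then given moderate JPEG compression.

The teal diamond sits in the bottom-left of the first image and the top-right of the second — consistent with a whole-image 180° rotation. Blocky 8×8 compression artifacts appear around shape edges and the flat background shows ringing — characteristic JPEG degradation.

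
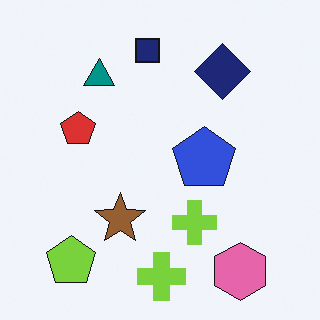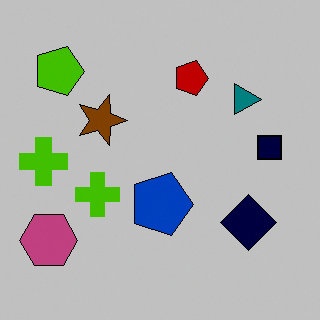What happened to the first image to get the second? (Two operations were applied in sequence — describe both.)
It was rotated 90° clockwise, then heavily posterized to just a handful of flat colors.

The pink hexagon sits in the bottom-right of the first image and the bottom-left of the second — consistent with a whole-image 90° clockwise rotation. Each flat color has snapped to a coarser quantized level — most visibly, the near-white background has dropped to a flat grey.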